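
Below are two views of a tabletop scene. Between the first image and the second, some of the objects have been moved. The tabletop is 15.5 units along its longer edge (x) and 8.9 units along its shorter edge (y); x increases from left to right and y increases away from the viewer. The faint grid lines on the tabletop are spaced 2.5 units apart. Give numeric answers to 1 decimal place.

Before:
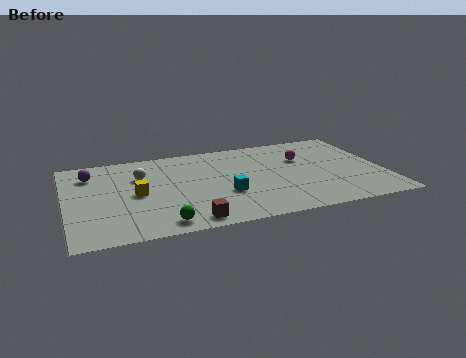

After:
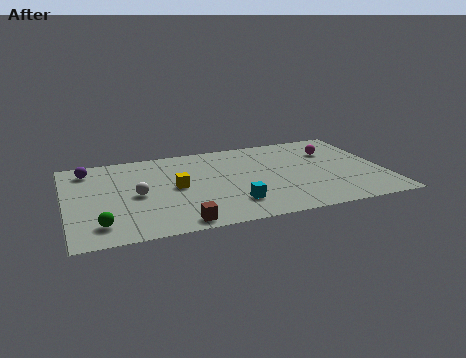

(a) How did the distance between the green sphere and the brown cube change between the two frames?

+2.5

Before: roughly 1.3 units apart; after: 3.8. That's 2.5 units further apart.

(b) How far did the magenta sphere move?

1.6

The magenta sphere was near (11.7, 5.9) before and (13.2, 6.3) after, so it travelled √(1.5² + 0.4²) ≈ 1.6 units.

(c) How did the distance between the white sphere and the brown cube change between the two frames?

-1.7

They were about 5.5 units apart before and 3.8 after — 1.7 units closer together.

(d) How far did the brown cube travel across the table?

0.5

The brown cube was near (5.7, 1.0) before and (5.2, 0.9) after, so it travelled √(0.5² + 0.1²) ≈ 0.5 units.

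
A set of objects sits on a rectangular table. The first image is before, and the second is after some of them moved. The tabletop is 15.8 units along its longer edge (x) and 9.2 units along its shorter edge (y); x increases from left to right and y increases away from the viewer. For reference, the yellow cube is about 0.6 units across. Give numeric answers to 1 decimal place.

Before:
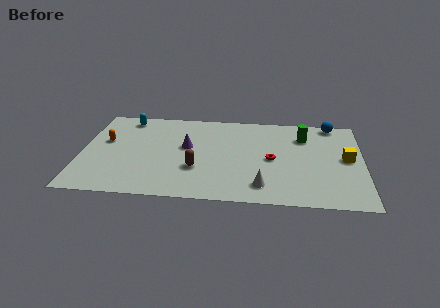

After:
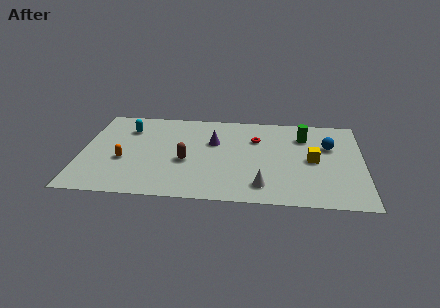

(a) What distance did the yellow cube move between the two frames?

1.9

From (14.9, 4.8) to (13.0, 4.5), the yellow cube covered √(1.9² + 0.3²) ≈ 1.9 units.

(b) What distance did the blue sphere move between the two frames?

2.4

The blue sphere moved from about (14.1, 8.4) to (13.9, 6.0), a distance of √(0.2² + 2.4²) ≈ 2.4.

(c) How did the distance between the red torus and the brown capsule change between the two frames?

+0.3

Before: roughly 4.4 units apart; after: 4.7. That's 0.3 units further apart.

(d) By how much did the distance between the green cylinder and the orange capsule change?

-0.7

They were about 11.3 units apart before and 10.6 after — 0.7 units closer together.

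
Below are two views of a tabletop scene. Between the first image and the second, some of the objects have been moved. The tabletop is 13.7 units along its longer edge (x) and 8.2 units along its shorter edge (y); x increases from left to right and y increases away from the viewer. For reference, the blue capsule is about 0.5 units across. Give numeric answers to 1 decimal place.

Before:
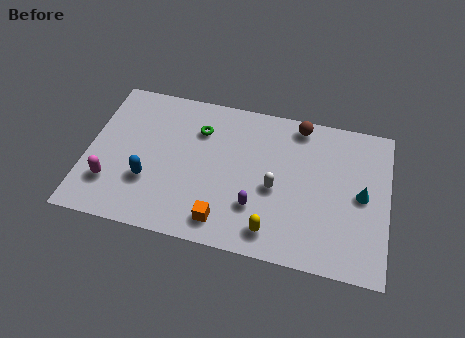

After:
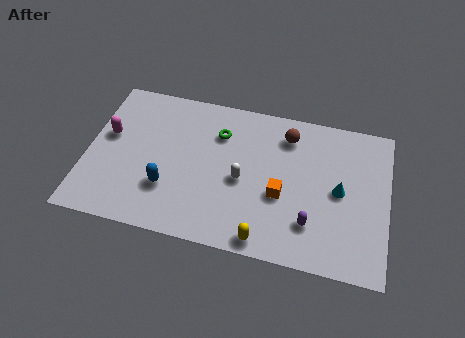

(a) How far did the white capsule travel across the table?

1.5

The white capsule was near (8.6, 3.6) before and (7.1, 3.7) after, so it travelled √(1.5² + 0.1²) ≈ 1.5 units.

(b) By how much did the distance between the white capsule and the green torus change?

-1.7

Before: roughly 4.3 units apart; after: 2.6. That's 1.7 units closer together.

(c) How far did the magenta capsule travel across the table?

2.6

From (1.2, 2.2) to (0.9, 4.8), the magenta capsule covered √(0.3² + 2.6²) ≈ 2.6 units.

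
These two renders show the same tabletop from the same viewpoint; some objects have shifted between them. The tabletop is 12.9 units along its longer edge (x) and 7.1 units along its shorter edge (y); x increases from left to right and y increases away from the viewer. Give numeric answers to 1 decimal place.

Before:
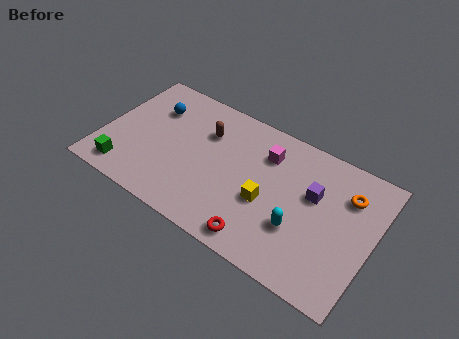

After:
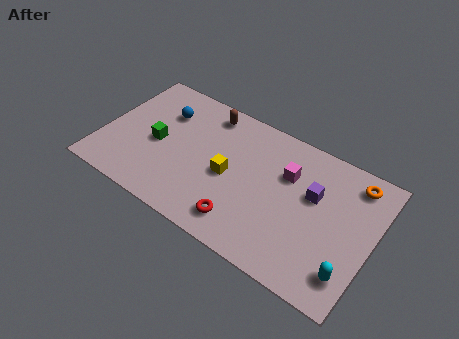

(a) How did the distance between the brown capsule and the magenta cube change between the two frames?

+1.4

Before: roughly 2.9 units apart; after: 4.3. That's 1.4 units further apart.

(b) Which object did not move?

the purple cube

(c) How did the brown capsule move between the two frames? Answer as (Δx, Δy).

(-0.1, 1.1)

From the two frames, the brown capsule sits at roughly (4.7, 5.0) before and (4.6, 6.1) after.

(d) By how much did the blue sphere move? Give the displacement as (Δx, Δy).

(0.5, 0.0)

From the two frames, the blue sphere sits at roughly (2.1, 5.1) before and (2.6, 5.1) after.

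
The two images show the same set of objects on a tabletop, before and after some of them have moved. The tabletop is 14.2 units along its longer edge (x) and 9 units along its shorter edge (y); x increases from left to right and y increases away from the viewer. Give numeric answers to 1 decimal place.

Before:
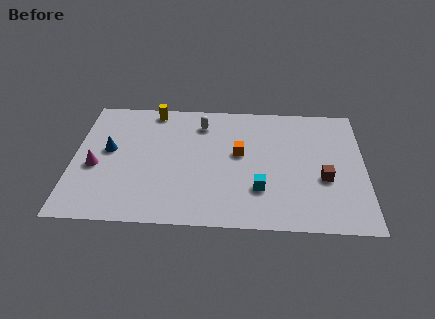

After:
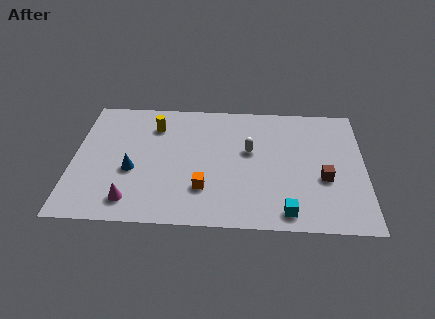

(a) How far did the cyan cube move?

2.0

The cyan cube moved from about (9.1, 2.6) to (10.4, 1.1), a distance of √(1.3² + 1.5²) ≈ 2.0.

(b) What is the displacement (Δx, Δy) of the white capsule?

(2.4, -1.9)

The white capsule started near (6.2, 7.2) and ended near (8.6, 5.3).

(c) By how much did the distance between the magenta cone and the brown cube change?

-1.6

Before: roughly 11.1 units apart; after: 9.5. That's 1.6 units closer together.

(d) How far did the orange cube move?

3.1

The orange cube was near (8.1, 5.1) before and (6.4, 2.5) after, so it travelled √(1.7² + 2.6²) ≈ 3.1 units.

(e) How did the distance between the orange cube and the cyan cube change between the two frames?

+1.5

The distance was about 2.7 in the first image and 4.2 in the second, so they moved 1.5 units further apart.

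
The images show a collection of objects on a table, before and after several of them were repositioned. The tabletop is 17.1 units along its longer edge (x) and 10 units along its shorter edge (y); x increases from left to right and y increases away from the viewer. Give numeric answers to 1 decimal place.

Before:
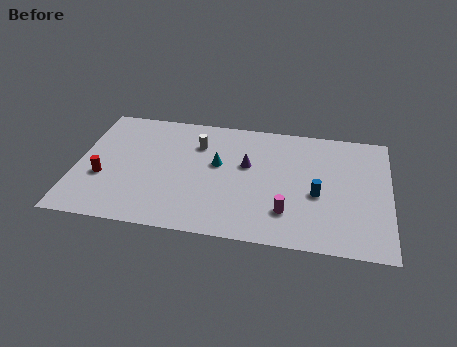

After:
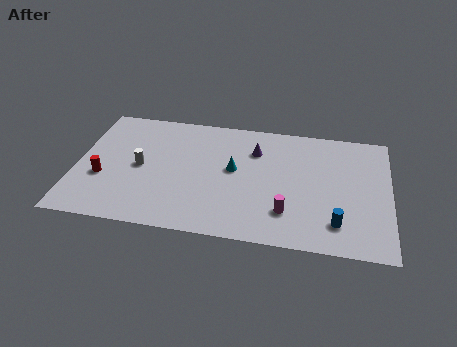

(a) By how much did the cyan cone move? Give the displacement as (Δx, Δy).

(0.9, -0.3)

The cyan cone was at about (7.7, 5.8) and moved to about (8.6, 5.5).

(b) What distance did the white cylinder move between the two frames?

3.8

The white cylinder was near (6.5, 7.3) before and (3.5, 4.9) after, so it travelled √(3.0² + 2.4²) ≈ 3.8 units.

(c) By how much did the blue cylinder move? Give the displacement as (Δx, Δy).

(1.1, -2.1)

The blue cylinder was at about (13.2, 4.2) and moved to about (14.3, 2.1).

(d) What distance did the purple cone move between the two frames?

1.4

From (9.3, 6.0) to (9.7, 7.3), the purple cone covered √(0.4² + 1.3²) ≈ 1.4 units.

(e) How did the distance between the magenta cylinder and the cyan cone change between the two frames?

-0.9

The distance was about 5.1 in the first image and 4.2 in the second, so they moved 0.9 units closer together.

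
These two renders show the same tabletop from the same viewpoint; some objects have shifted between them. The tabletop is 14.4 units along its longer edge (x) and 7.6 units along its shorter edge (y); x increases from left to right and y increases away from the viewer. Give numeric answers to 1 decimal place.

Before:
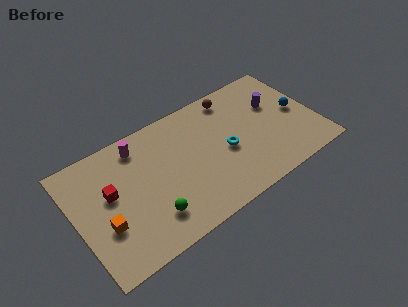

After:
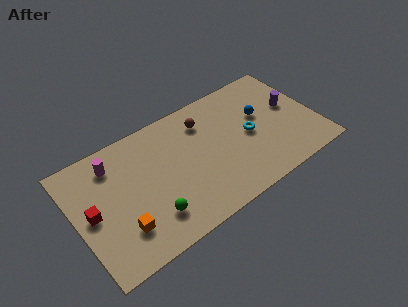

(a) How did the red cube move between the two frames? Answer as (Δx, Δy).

(-1.2, -0.6)

From the two frames, the red cube sits at roughly (2.1, 4.4) before and (0.9, 3.8) after.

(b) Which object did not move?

the green sphere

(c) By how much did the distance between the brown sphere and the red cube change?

-0.7

The distance was about 8.1 in the first image and 7.4 in the second, so they moved 0.7 units closer together.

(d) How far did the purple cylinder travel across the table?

1.1

From (12.2, 4.9) to (13.1, 4.3), the purple cylinder covered √(0.9² + 0.6²) ≈ 1.1 units.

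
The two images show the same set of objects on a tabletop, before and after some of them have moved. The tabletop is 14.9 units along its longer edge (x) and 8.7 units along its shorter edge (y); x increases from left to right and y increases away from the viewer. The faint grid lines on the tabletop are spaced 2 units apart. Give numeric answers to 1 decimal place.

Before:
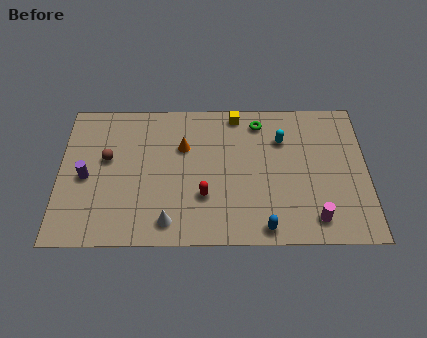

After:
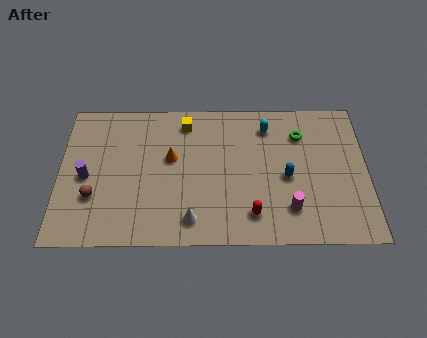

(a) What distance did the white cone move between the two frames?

1.1

The white cone moved from about (5.3, 1.3) to (6.4, 1.4), a distance of √(1.1² + 0.1²) ≈ 1.1.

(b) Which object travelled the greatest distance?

the blue capsule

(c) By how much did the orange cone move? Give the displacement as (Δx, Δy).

(-0.6, -0.7)

The orange cone was at about (6.0, 5.8) and moved to about (5.4, 5.1).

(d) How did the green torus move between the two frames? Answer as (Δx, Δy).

(2.0, -0.8)

From the two frames, the green torus sits at roughly (9.7, 7.3) before and (11.7, 6.5) after.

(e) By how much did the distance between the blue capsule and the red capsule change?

-0.7

Before: roughly 3.5 units apart; after: 2.8. That's 0.7 units closer together.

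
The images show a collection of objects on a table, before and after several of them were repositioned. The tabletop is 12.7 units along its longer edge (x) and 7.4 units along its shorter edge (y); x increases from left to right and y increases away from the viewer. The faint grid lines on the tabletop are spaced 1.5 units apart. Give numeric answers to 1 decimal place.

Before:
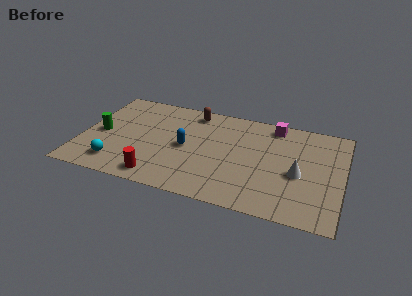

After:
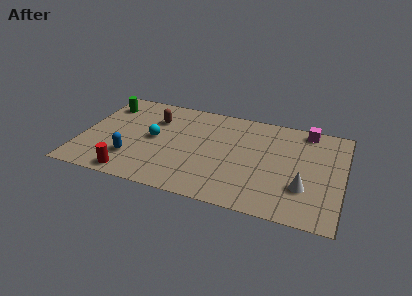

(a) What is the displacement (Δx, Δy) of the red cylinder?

(-1.3, -0.2)

From the two frames, the red cylinder sits at roughly (4.0, 1.0) before and (2.7, 0.8) after.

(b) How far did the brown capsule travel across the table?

2.1

The brown capsule moved from about (5.2, 6.4) to (3.4, 5.3), a distance of √(1.8² + 1.1²) ≈ 2.1.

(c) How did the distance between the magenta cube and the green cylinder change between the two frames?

+1.1

They were about 8.8 units apart before and 9.9 after — 1.1 units further apart.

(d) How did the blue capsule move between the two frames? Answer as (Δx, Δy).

(-2.5, -1.6)

The blue capsule was at about (5.1, 3.6) and moved to about (2.6, 2.0).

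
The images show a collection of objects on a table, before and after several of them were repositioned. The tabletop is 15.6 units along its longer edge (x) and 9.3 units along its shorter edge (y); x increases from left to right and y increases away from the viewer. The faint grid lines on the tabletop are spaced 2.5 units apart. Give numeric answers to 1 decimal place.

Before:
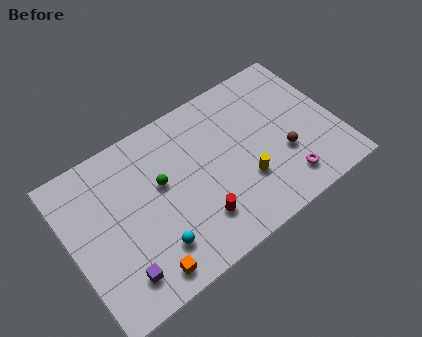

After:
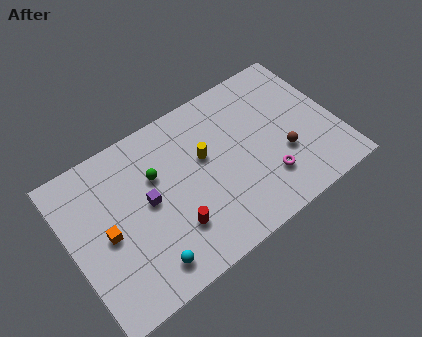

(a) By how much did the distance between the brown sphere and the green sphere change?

+0.4

Before: roughly 7.2 units apart; after: 7.6. That's 0.4 units further apart.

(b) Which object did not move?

the brown sphere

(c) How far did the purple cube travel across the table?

3.8

From (2.3, 1.8) to (4.5, 4.9), the purple cube covered √(2.2² + 3.1²) ≈ 3.8 units.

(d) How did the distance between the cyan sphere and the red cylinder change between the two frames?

-0.5

Before: roughly 2.6 units apart; after: 2.1. That's 0.5 units closer together.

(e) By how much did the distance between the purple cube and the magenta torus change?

-2.7

They were about 9.8 units apart before and 7.1 after — 2.7 units closer together.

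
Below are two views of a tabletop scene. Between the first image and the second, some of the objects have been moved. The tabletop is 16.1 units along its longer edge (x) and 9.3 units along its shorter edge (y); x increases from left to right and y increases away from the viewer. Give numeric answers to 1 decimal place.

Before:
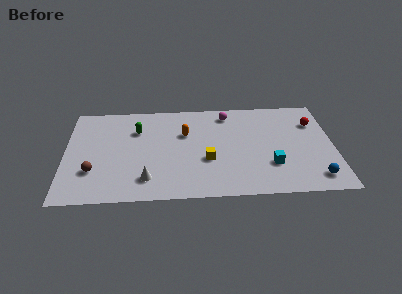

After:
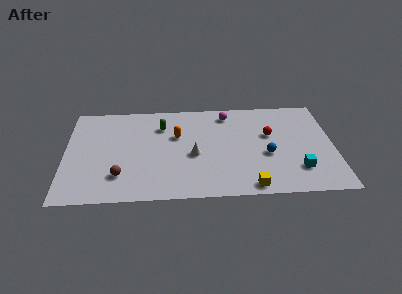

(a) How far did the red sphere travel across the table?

2.9

The red sphere was near (15.0, 6.7) before and (12.3, 5.7) after, so it travelled √(2.7² + 1.0²) ≈ 2.9 units.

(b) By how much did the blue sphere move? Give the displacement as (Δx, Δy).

(-2.8, 2.3)

The blue sphere was at about (14.9, 1.5) and moved to about (12.1, 3.8).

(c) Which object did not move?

the magenta sphere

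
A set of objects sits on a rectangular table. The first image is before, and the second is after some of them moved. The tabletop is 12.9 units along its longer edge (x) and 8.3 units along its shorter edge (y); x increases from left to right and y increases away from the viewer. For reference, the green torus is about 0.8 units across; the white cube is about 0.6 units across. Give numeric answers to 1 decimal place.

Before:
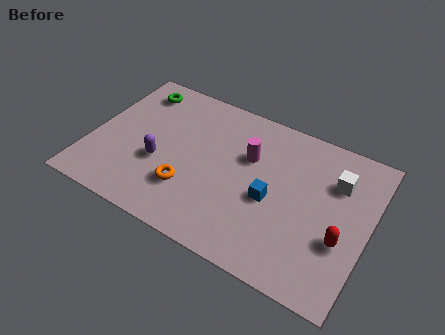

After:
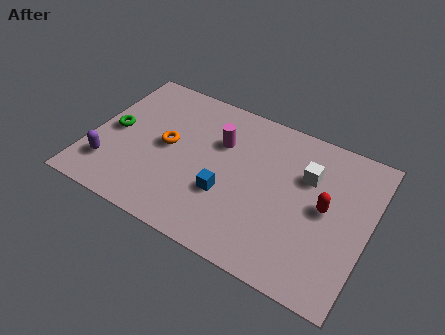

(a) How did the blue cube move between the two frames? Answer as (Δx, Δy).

(-2.0, -0.7)

The blue cube started near (8.5, 3.6) and ended near (6.5, 2.9).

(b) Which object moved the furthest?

the green torus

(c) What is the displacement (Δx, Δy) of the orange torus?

(-1.3, 1.9)

The orange torus started near (4.8, 2.4) and ended near (3.5, 4.3).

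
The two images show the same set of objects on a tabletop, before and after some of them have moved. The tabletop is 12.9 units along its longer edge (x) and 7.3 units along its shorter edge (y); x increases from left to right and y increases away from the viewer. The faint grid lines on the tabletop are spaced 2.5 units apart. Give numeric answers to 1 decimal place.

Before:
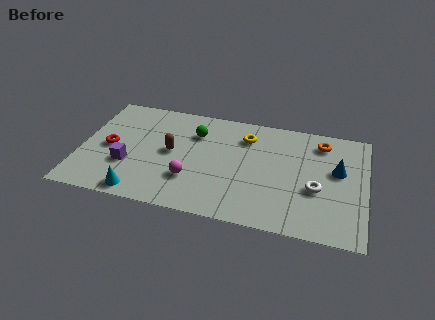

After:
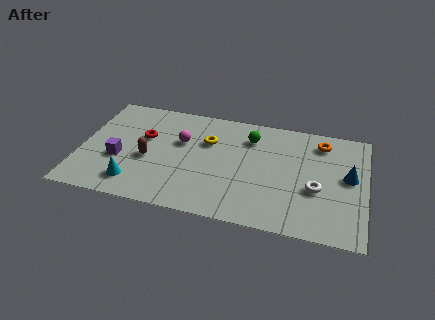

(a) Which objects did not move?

the white torus and the orange torus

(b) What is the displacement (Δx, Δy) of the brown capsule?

(-1.0, -0.7)

The brown capsule started near (4.1, 3.8) and ended near (3.1, 3.1).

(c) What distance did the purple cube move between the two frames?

0.5

The purple cube moved from about (2.2, 2.5) to (1.8, 2.8), a distance of √(0.4² + 0.3²) ≈ 0.5.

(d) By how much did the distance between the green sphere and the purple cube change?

+2.4

The distance was about 4.0 in the first image and 6.4 in the second, so they moved 2.4 units further apart.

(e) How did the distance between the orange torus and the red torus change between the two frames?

-1.7

They were about 9.8 units apart before and 8.1 after — 1.7 units closer together.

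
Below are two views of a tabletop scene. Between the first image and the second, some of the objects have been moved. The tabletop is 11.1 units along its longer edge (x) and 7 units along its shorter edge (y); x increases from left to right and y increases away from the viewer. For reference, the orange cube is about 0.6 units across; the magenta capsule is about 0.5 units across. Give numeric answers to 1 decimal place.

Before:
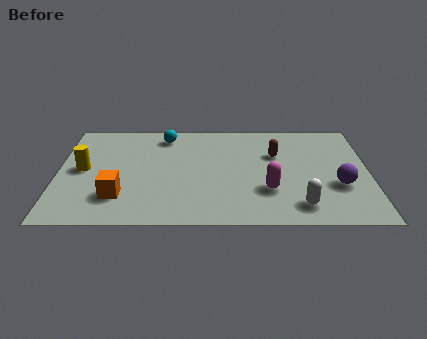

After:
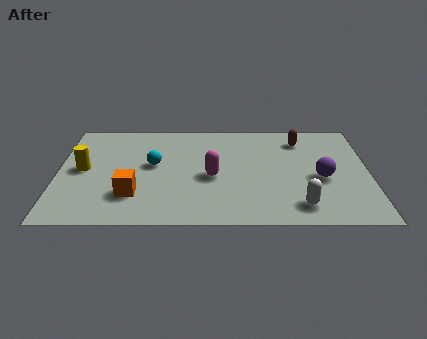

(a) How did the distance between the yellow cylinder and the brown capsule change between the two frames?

+1.1

The distance was about 7.0 in the first image and 8.1 in the second, so they moved 1.1 units further apart.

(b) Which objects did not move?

the white capsule and the yellow cylinder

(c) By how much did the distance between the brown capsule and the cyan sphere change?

+1.4

Before: roughly 4.2 units apart; after: 5.6. That's 1.4 units further apart.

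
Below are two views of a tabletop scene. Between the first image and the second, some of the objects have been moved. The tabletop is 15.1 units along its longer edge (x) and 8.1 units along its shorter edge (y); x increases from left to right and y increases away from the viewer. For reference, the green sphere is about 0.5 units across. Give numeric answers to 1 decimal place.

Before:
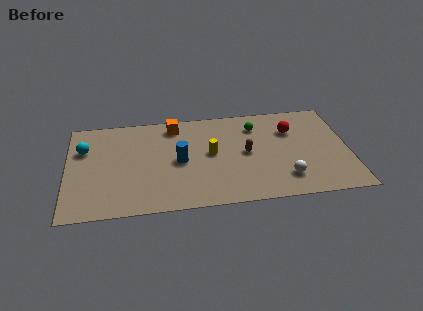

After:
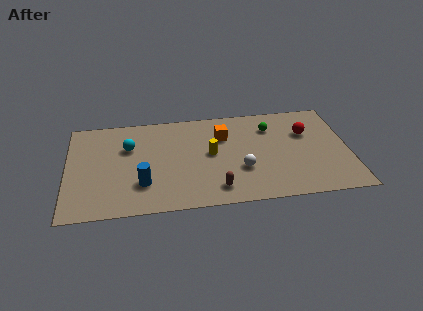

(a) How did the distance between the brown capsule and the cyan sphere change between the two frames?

-2.7

They were about 8.8 units apart before and 6.1 after — 2.7 units closer together.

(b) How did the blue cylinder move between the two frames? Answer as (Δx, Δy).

(-2.0, -1.6)

From the two frames, the blue cylinder sits at roughly (6.0, 3.9) before and (4.0, 2.3) after.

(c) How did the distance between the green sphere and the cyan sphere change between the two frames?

-1.6

Before: roughly 9.3 units apart; after: 7.7. That's 1.6 units closer together.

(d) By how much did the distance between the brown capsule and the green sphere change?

+3.3

They were about 2.3 units apart before and 5.6 after — 3.3 units further apart.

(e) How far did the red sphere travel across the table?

0.9

From (12.1, 5.7) to (12.9, 5.4), the red sphere covered √(0.8² + 0.3²) ≈ 0.9 units.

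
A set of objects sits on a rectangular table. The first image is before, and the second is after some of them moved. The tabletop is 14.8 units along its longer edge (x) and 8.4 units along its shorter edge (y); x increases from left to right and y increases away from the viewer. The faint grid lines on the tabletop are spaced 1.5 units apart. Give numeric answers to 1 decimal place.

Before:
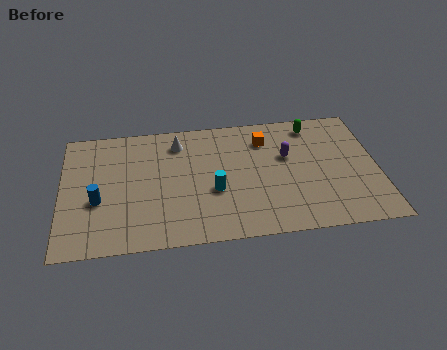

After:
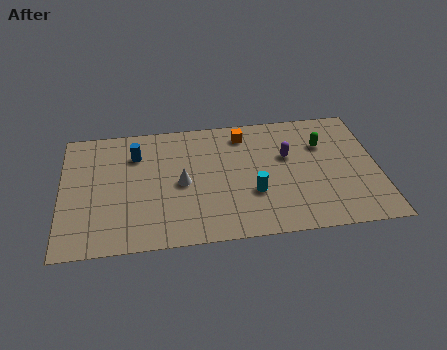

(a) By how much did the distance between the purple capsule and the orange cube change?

+1.1

They were about 1.6 units apart before and 2.7 after — 1.1 units further apart.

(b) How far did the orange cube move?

1.1

The orange cube was near (9.6, 6.5) before and (8.6, 7.0) after, so it travelled √(1.0² + 0.5²) ≈ 1.1 units.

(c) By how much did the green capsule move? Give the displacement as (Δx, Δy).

(0.4, -1.4)

From the two frames, the green capsule sits at roughly (11.9, 7.2) before and (12.3, 5.8) after.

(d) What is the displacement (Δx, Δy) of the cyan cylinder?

(1.8, -0.4)

The cyan cylinder started near (7.1, 3.3) and ended near (8.9, 2.9).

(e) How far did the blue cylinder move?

3.4

The blue cylinder was near (1.7, 3.3) before and (3.5, 6.2) after, so it travelled √(1.8² + 2.9²) ≈ 3.4 units.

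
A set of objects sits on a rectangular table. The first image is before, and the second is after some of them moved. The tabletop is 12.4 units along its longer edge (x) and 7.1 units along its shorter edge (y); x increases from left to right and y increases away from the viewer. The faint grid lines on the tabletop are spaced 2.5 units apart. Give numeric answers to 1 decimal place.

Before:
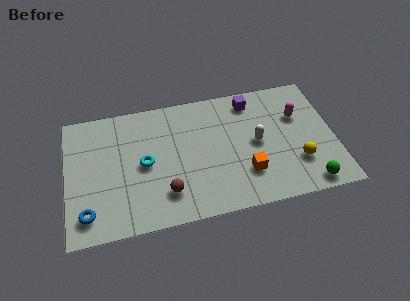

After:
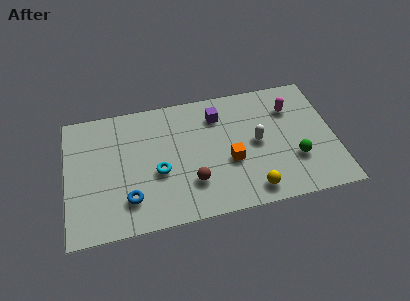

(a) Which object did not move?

the white capsule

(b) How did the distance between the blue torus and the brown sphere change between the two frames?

-0.7

Before: roughly 3.6 units apart; after: 2.9. That's 0.7 units closer together.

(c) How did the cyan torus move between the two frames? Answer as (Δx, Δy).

(0.6, -0.6)

The cyan torus started near (3.6, 3.5) and ended near (4.2, 2.9).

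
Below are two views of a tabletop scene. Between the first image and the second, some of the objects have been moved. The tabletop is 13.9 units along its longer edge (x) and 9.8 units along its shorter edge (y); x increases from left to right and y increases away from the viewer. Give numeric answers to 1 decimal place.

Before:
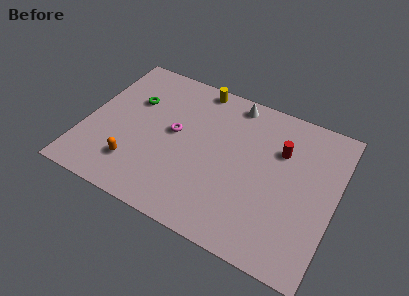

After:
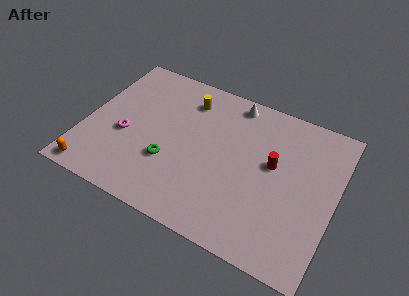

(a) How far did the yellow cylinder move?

1.2

The yellow cylinder moved from about (5.7, 8.9) to (5.3, 7.8), a distance of √(0.4² + 1.1²) ≈ 1.2.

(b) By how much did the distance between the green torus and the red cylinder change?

-2.3

They were about 8.3 units apart before and 6.0 after — 2.3 units closer together.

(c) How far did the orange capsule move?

2.5

From (3.1, 2.3) to (1.0, 0.9), the orange capsule covered √(2.1² + 1.4²) ≈ 2.5 units.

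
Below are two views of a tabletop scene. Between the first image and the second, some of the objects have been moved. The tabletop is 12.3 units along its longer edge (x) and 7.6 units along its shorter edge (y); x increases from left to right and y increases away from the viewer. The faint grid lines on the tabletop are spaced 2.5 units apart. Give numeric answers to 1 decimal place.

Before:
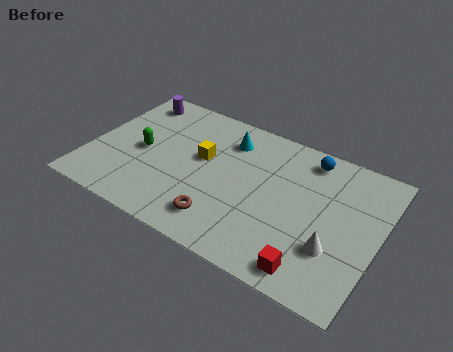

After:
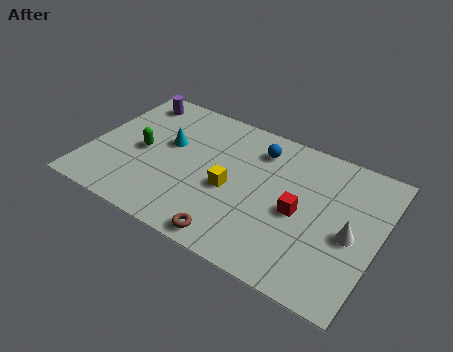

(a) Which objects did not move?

the purple cylinder and the green capsule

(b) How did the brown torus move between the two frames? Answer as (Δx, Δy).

(0.6, -0.7)

The brown torus was at about (6.0, 1.5) and moved to about (6.6, 0.8).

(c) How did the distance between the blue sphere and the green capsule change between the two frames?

-2.1

The distance was about 7.4 in the first image and 5.3 in the second, so they moved 2.1 units closer together.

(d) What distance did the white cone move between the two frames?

1.2

From (10.6, 2.4) to (11.2, 3.4), the white cone covered √(0.6² + 1.0²) ≈ 1.2 units.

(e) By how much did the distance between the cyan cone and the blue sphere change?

+0.5

The distance was about 3.5 in the first image and 4.0 in the second, so they moved 0.5 units further apart.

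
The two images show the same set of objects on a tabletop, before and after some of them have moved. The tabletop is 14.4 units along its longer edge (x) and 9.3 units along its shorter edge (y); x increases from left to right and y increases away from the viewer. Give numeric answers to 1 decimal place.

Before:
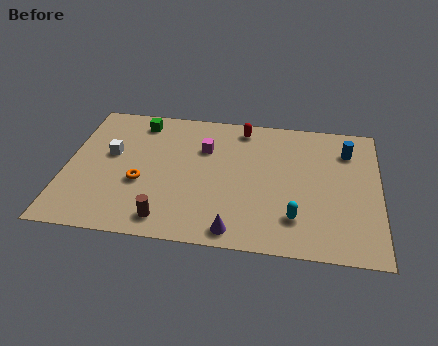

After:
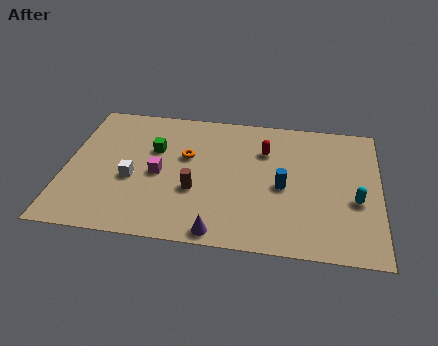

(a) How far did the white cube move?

1.9

The white cube moved from about (2.0, 5.4) to (3.1, 3.8), a distance of √(1.1² + 1.6²) ≈ 1.9.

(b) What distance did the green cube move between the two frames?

2.1

The green cube was near (3.2, 7.9) before and (4.0, 6.0) after, so it travelled √(0.8² + 1.9²) ≈ 2.1 units.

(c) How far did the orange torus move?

2.9

The orange torus moved from about (3.5, 3.6) to (5.5, 5.7), a distance of √(2.0² + 2.1²) ≈ 2.9.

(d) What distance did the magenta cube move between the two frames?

2.9

From (6.3, 6.4) to (4.3, 4.3), the magenta cube covered √(2.0² + 2.1²) ≈ 2.9 units.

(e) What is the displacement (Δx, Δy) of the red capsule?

(1.1, -1.5)

The red capsule started near (8.0, 8.1) and ended near (9.1, 6.6).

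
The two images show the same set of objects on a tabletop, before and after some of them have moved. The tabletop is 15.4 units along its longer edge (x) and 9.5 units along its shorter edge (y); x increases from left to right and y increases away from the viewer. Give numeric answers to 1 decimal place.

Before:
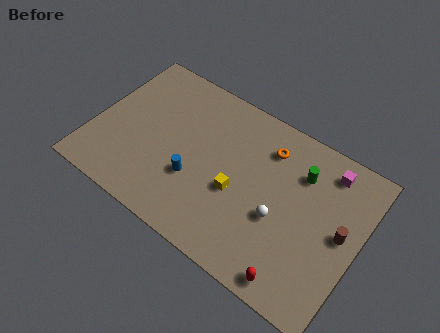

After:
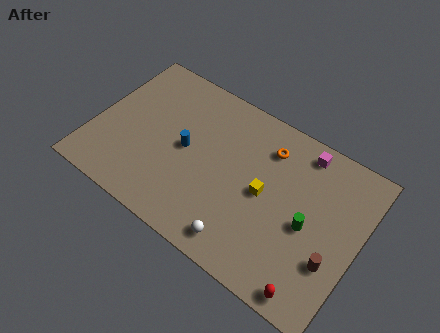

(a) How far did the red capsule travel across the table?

1.0

The red capsule was near (12.5, 1.0) before and (13.5, 0.9) after, so it travelled √(1.0² + 0.1²) ≈ 1.0 units.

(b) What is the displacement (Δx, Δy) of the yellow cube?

(1.5, 0.8)

From the two frames, the yellow cube sits at roughly (8.5, 3.9) before and (10.0, 4.7) after.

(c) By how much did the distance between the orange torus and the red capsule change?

+0.5

Before: roughly 7.0 units apart; after: 7.5. That's 0.5 units further apart.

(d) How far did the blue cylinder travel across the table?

1.7

From (6.1, 3.3) to (5.3, 4.8), the blue cylinder covered √(0.8² + 1.5²) ≈ 1.7 units.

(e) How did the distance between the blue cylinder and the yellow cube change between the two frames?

+2.2

They were about 2.5 units apart before and 4.7 after — 2.2 units further apart.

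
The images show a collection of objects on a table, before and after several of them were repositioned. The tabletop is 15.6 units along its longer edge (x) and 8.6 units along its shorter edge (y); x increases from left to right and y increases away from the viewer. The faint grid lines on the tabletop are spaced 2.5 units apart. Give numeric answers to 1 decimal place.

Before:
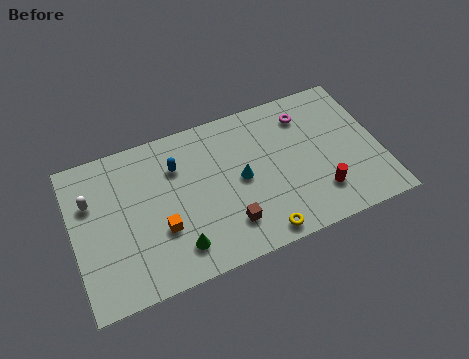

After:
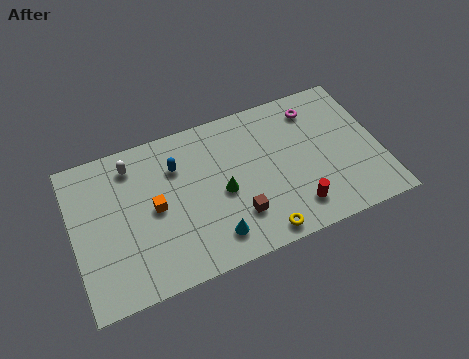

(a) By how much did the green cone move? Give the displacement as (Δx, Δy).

(2.5, 2.2)

The green cone started near (5.0, 1.7) and ended near (7.5, 3.9).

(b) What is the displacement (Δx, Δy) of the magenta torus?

(0.5, 0.2)

The magenta torus started near (12.1, 6.8) and ended near (12.6, 7.0).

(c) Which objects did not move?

the blue capsule and the yellow torus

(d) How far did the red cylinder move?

1.4

From (12.3, 2.1) to (11.0, 1.7), the red cylinder covered √(1.3² + 0.4²) ≈ 1.4 units.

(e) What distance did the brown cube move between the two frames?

0.6

From (7.6, 2.0) to (8.1, 2.3), the brown cube covered √(0.5² + 0.3²) ≈ 0.6 units.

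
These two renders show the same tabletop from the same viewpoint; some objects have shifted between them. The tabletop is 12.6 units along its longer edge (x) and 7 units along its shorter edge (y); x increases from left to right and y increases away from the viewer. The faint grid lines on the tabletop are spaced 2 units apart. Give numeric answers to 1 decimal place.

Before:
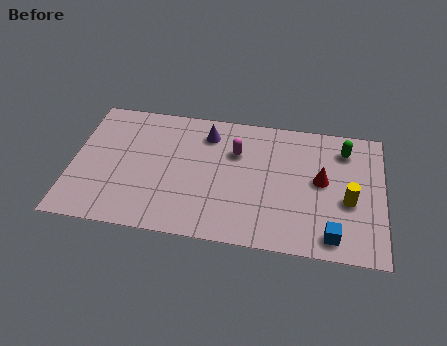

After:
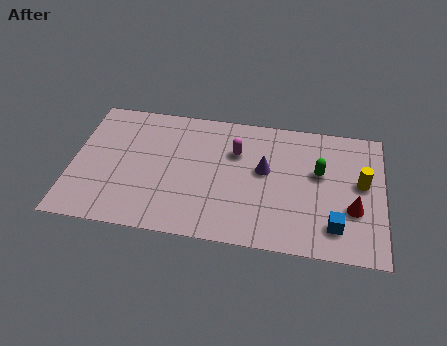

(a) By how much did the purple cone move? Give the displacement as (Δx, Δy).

(2.4, -1.6)

The purple cone was at about (5.4, 5.6) and moved to about (7.8, 4.0).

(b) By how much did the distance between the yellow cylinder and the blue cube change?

+0.6

Before: roughly 2.0 units apart; after: 2.6. That's 0.6 units further apart.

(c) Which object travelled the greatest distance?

the purple cone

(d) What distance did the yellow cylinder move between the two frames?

1.1

From (11.2, 2.9) to (11.7, 3.9), the yellow cylinder covered √(0.5² + 1.0²) ≈ 1.1 units.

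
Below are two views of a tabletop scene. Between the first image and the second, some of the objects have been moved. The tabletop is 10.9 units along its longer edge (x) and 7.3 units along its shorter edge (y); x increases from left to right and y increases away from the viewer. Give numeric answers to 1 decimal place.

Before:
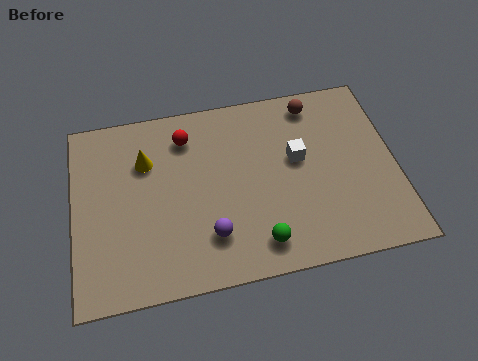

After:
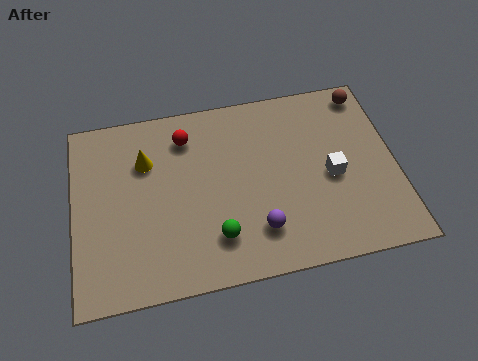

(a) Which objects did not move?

the yellow cone and the red sphere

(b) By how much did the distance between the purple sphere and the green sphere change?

-0.3

Before: roughly 1.7 units apart; after: 1.4. That's 0.3 units closer together.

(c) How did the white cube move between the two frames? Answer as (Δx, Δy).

(1.1, -0.9)

The white cube was at about (7.6, 4.2) and moved to about (8.7, 3.3).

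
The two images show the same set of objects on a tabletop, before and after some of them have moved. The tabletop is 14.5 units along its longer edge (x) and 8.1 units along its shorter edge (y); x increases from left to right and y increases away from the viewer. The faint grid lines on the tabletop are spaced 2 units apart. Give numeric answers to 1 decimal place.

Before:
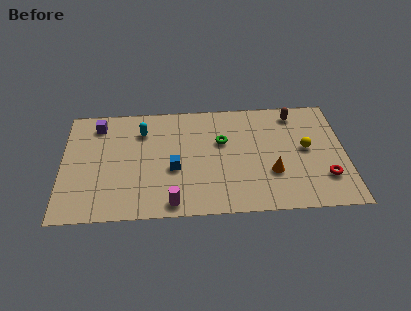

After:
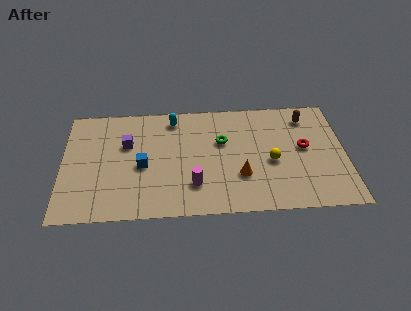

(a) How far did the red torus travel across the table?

2.4

The red torus moved from about (13.4, 2.2) to (12.4, 4.4), a distance of √(1.0² + 2.2²) ≈ 2.4.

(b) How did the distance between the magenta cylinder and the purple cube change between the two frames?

-2.3

The distance was about 6.9 in the first image and 4.6 in the second, so they moved 2.3 units closer together.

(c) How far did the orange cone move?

1.6

The orange cone was near (10.7, 2.7) before and (9.1, 2.6) after, so it travelled √(1.6² + 0.1²) ≈ 1.6 units.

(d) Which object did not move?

the green torus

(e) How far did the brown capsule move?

0.7

From (12.0, 6.9) to (12.6, 6.6), the brown capsule covered √(0.6² + 0.3²) ≈ 0.7 units.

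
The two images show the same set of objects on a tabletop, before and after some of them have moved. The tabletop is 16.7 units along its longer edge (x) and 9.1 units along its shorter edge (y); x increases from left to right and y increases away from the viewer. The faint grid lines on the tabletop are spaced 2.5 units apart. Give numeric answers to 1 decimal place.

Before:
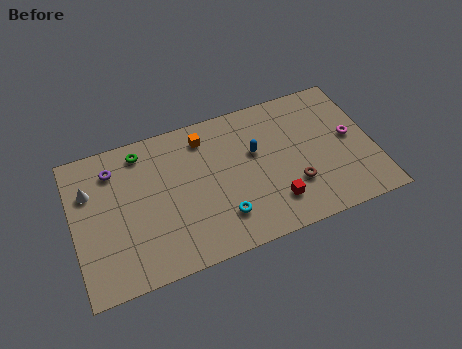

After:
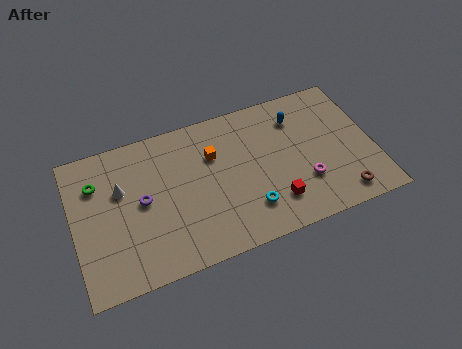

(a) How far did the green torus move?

2.9

From (4.0, 7.8) to (1.4, 6.6), the green torus covered √(2.6² + 1.2²) ≈ 2.9 units.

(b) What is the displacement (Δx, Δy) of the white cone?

(1.7, -0.5)

From the two frames, the white cone sits at roughly (1.0, 6.3) before and (2.7, 5.8) after.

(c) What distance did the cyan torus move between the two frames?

1.5

From (8.0, 2.2) to (9.5, 2.2), the cyan torus covered √(1.5² + 0.0²) ≈ 1.5 units.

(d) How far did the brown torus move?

2.9

From (12.1, 2.8) to (14.6, 1.3), the brown torus covered √(2.5² + 1.5²) ≈ 2.9 units.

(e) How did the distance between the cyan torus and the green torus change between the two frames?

+2.3

Before: roughly 6.9 units apart; after: 9.2. That's 2.3 units further apart.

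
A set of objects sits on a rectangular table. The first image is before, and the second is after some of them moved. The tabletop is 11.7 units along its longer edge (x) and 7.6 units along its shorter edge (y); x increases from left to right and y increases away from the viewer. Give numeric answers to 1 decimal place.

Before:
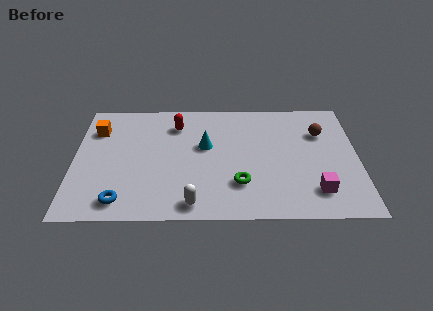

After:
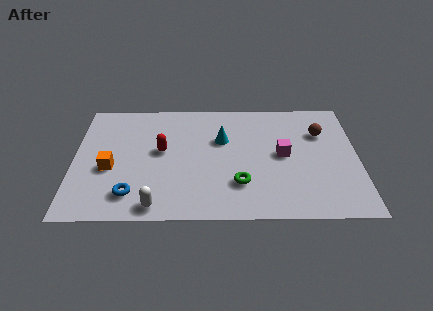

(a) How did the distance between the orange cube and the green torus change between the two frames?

-1.5

They were about 6.9 units apart before and 5.4 after — 1.5 units closer together.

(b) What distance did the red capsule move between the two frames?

1.8

The red capsule moved from about (4.2, 5.9) to (3.6, 4.2), a distance of √(0.6² + 1.7²) ≈ 1.8.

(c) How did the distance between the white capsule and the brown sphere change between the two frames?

+1.3

They were about 6.9 units apart before and 8.2 after — 1.3 units further apart.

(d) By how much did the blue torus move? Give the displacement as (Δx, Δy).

(0.4, 0.4)

The blue torus started near (2.0, 1.1) and ended near (2.4, 1.5).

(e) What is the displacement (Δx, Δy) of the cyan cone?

(0.7, 0.4)

From the two frames, the cyan cone sits at roughly (5.4, 4.5) before and (6.1, 4.9) after.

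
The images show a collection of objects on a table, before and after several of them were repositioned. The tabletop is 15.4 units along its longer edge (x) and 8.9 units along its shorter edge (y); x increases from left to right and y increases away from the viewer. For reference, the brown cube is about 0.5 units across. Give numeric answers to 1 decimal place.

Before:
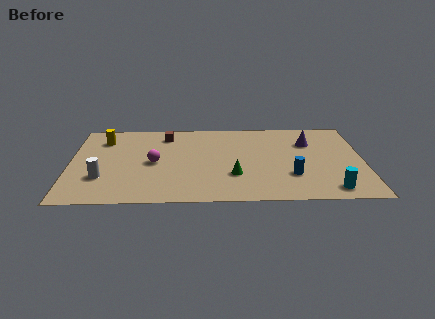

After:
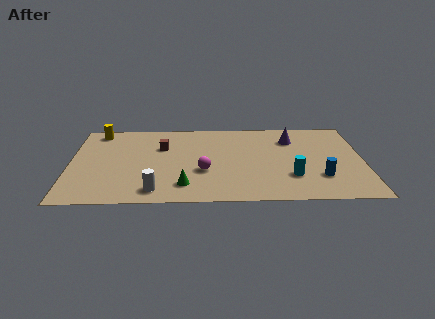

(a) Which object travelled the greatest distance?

the white cylinder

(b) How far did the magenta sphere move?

2.8

The magenta sphere moved from about (4.4, 4.3) to (7.0, 3.3), a distance of √(2.6² + 1.0²) ≈ 2.8.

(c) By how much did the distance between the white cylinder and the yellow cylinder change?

+3.0

Before: roughly 4.2 units apart; after: 7.2. That's 3.0 units further apart.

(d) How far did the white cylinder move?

3.1

From (1.7, 2.7) to (4.5, 1.3), the white cylinder covered √(2.8² + 1.4²) ≈ 3.1 units.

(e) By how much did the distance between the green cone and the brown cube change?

-1.4

Before: roughly 5.8 units apart; after: 4.4. That's 1.4 units closer together.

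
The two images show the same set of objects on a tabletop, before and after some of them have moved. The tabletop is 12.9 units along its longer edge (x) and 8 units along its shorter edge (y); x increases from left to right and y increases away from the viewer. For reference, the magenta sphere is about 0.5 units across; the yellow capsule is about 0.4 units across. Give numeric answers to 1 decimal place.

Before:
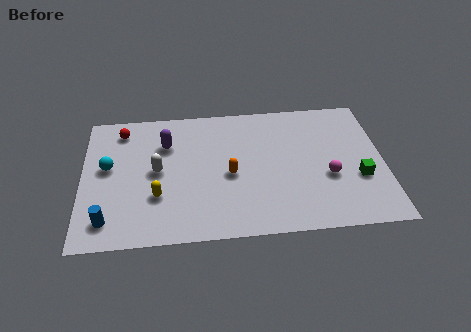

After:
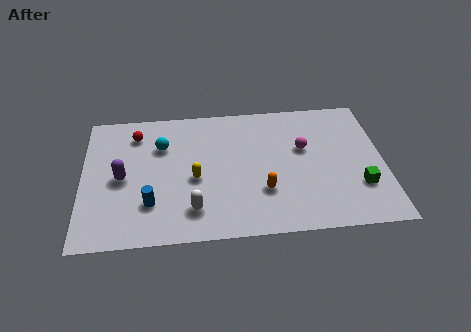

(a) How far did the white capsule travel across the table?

2.8

The white capsule moved from about (3.2, 4.1) to (4.7, 1.7), a distance of √(1.5² + 2.4²) ≈ 2.8.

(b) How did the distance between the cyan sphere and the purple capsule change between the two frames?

-0.3

The distance was about 2.8 in the first image and 2.5 in the second, so they moved 0.3 units closer together.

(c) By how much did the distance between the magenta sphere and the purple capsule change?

+0.5

They were about 7.4 units apart before and 7.9 after — 0.5 units further apart.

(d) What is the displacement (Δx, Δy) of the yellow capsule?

(1.6, 0.9)

The yellow capsule started near (3.2, 2.6) and ended near (4.8, 3.5).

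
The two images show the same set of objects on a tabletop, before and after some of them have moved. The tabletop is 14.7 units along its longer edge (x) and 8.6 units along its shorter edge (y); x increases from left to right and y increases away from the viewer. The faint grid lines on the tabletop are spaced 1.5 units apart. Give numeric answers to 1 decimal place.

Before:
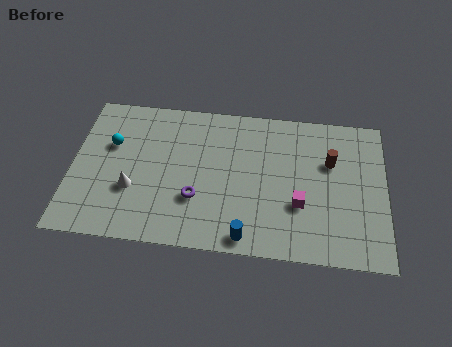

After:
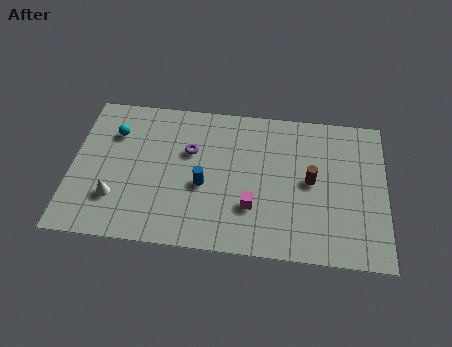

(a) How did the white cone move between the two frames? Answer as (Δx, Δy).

(-0.8, -0.6)

The white cone started near (2.9, 3.0) and ended near (2.1, 2.4).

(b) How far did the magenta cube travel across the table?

2.2

From (10.7, 3.0) to (8.5, 2.6), the magenta cube covered √(2.2² + 0.4²) ≈ 2.2 units.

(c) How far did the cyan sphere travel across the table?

0.7

The cyan sphere was near (1.8, 5.5) before and (1.9, 6.2) after, so it travelled √(0.1² + 0.7²) ≈ 0.7 units.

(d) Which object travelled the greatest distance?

the blue cylinder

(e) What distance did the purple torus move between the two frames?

2.7

The purple torus moved from about (5.9, 2.8) to (5.5, 5.5), a distance of √(0.4² + 2.7²) ≈ 2.7.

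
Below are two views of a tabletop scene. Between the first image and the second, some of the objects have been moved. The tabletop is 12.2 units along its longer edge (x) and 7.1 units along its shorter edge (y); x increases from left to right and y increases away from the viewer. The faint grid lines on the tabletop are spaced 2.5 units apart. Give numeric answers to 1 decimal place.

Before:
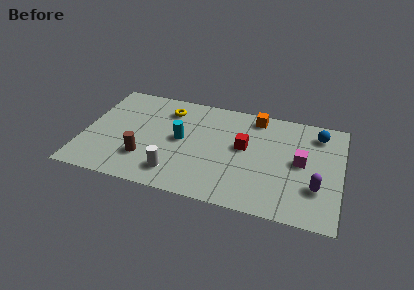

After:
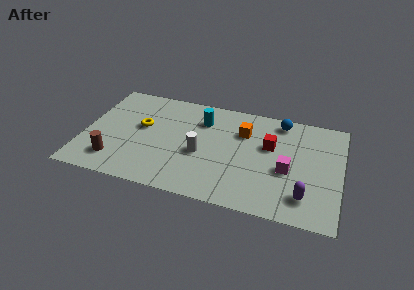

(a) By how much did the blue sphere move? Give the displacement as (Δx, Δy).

(-1.8, 0.4)

The blue sphere was at about (11.0, 5.8) and moved to about (9.2, 6.2).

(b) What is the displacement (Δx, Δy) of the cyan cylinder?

(0.9, 1.6)

From the two frames, the cyan cylinder sits at roughly (4.6, 3.7) before and (5.5, 5.3) after.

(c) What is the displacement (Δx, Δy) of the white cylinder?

(1.1, 1.6)

From the two frames, the white cylinder sits at roughly (4.5, 1.4) before and (5.6, 3.0) after.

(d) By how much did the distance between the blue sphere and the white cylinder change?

-3.0

Before: roughly 7.8 units apart; after: 4.8. That's 3.0 units closer together.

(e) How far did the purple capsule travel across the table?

0.9

The purple capsule was near (11.1, 2.2) before and (10.6, 1.5) after, so it travelled √(0.5² + 0.7²) ≈ 0.9 units.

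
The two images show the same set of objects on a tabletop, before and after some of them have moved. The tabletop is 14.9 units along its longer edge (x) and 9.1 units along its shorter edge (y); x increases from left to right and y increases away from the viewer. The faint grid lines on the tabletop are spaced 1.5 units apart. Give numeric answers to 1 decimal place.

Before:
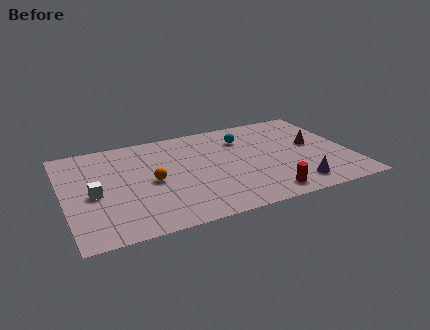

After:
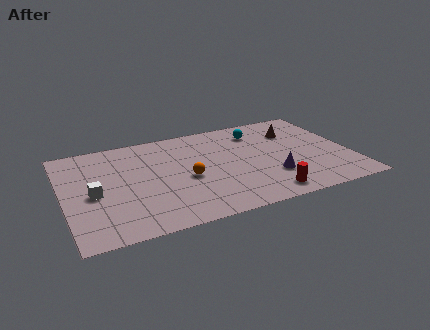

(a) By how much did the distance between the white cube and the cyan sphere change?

+0.9

Before: roughly 8.5 units apart; after: 9.4. That's 0.9 units further apart.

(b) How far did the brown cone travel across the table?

1.8

The brown cone moved from about (13.1, 5.0) to (12.3, 6.6), a distance of √(0.8² + 1.6²) ≈ 1.8.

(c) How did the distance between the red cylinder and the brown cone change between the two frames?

+1.0

The distance was about 4.8 in the first image and 5.8 in the second, so they moved 1.0 units further apart.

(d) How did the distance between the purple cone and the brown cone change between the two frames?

+0.5

They were about 3.8 units apart before and 4.3 after — 0.5 units further apart.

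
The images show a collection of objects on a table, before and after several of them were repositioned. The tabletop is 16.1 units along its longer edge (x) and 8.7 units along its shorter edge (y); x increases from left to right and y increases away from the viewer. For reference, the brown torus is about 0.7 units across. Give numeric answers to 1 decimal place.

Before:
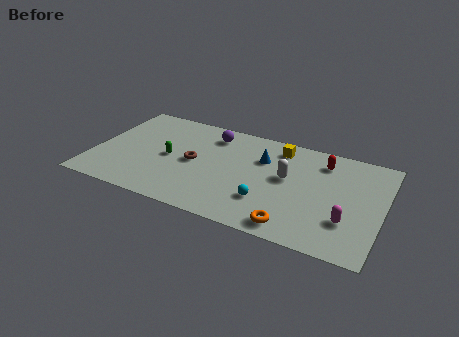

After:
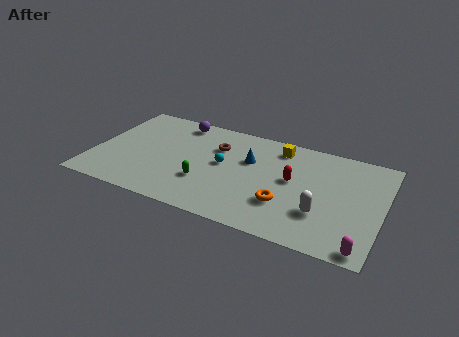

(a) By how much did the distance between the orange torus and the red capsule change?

-3.9

The distance was about 6.0 in the first image and 2.1 in the second, so they moved 3.9 units closer together.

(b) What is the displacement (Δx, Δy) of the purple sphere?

(-2.0, 0.5)

From the two frames, the purple sphere sits at roughly (6.3, 7.1) before and (4.3, 7.6) after.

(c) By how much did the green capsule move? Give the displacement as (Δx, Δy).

(2.2, -1.4)

From the two frames, the green capsule sits at roughly (4.2, 4.2) before and (6.4, 2.8) after.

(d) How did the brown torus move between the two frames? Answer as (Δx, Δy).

(1.1, 1.8)

The brown torus started near (5.6, 4.3) and ended near (6.7, 6.1).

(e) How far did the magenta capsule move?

2.1

The magenta capsule moved from about (14.3, 2.6) to (15.3, 0.8), a distance of √(1.0² + 1.8²) ≈ 2.1.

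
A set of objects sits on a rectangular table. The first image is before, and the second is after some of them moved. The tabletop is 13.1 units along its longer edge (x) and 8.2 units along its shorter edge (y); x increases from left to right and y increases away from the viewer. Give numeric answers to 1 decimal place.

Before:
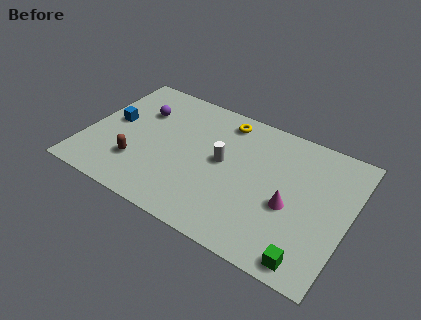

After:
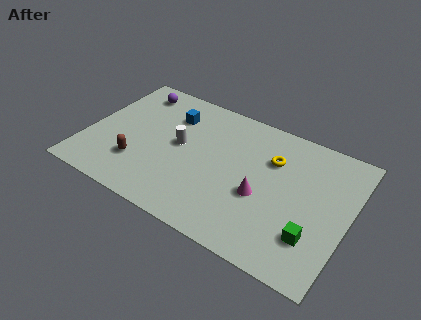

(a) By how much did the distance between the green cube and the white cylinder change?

+1.4

The distance was about 5.9 in the first image and 7.3 in the second, so they moved 1.4 units further apart.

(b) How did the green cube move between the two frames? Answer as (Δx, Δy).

(0.0, 1.3)

From the two frames, the green cube sits at roughly (11.6, 0.9) before and (11.6, 2.2) after.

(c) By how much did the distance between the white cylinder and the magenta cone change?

+0.8

The distance was about 3.6 in the first image and 4.4 in the second, so they moved 0.8 units further apart.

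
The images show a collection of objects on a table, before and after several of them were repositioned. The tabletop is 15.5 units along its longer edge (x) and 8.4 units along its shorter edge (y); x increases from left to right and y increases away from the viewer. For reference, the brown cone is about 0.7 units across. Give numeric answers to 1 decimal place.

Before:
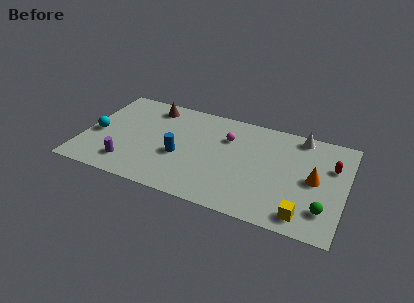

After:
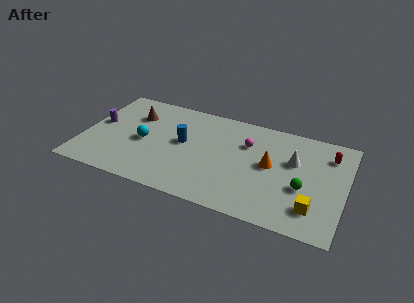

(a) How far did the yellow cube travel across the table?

0.9

From (13.3, 1.2) to (13.8, 1.9), the yellow cube covered √(0.5² + 0.7²) ≈ 0.9 units.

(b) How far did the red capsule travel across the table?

0.9

The red capsule moved from about (14.6, 5.6) to (14.4, 6.5), a distance of √(0.2² + 0.9²) ≈ 0.9.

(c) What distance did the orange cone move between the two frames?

2.6

From (13.7, 4.2) to (11.1, 4.5), the orange cone covered √(2.6² + 0.3²) ≈ 2.6 units.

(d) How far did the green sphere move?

1.8

The green sphere was near (14.4, 2.0) before and (13.1, 3.3) after, so it travelled √(1.3² + 1.3²) ≈ 1.8 units.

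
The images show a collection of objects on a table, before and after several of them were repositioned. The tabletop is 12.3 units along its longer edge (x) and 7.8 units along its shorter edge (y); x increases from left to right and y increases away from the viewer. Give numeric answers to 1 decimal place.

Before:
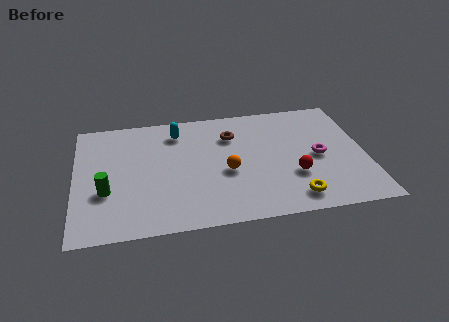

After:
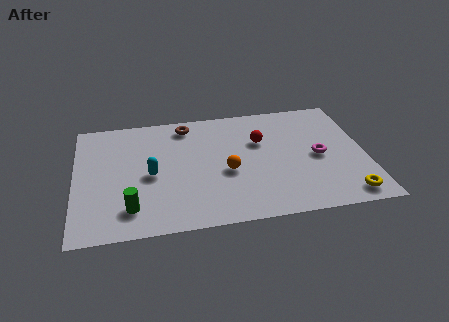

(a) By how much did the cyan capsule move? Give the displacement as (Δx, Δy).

(-1.2, -2.7)

From the two frames, the cyan capsule sits at roughly (4.4, 6.3) before and (3.2, 3.6) after.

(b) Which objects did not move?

the magenta torus and the orange sphere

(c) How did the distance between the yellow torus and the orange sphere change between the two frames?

+2.0

They were about 3.4 units apart before and 5.4 after — 2.0 units further apart.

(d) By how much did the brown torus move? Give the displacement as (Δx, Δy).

(-1.9, 1.0)

From the two frames, the brown torus sits at roughly (6.7, 5.7) before and (4.8, 6.7) after.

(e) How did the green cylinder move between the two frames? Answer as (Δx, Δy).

(1.0, -1.2)

From the two frames, the green cylinder sits at roughly (1.3, 2.8) before and (2.3, 1.6) after.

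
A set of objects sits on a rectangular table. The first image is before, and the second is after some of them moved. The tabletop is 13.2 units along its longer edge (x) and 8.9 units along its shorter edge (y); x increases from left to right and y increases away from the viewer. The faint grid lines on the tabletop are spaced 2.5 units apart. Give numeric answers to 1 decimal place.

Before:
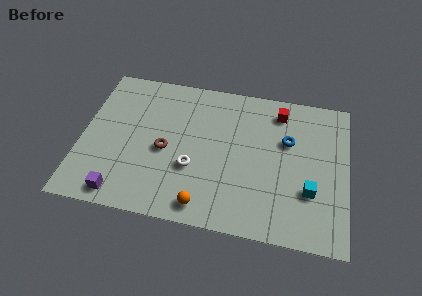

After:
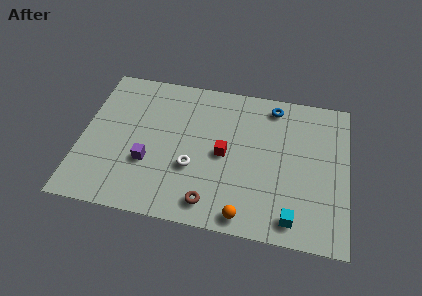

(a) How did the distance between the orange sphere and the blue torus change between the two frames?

+0.9

They were about 6.0 units apart before and 6.9 after — 0.9 units further apart.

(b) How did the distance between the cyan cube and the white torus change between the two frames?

-0.4

The distance was about 5.8 in the first image and 5.4 in the second, so they moved 0.4 units closer together.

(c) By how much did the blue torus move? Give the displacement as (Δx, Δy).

(-0.8, 2.0)

The blue torus started near (10.2, 5.7) and ended near (9.4, 7.7).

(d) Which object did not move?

the white torus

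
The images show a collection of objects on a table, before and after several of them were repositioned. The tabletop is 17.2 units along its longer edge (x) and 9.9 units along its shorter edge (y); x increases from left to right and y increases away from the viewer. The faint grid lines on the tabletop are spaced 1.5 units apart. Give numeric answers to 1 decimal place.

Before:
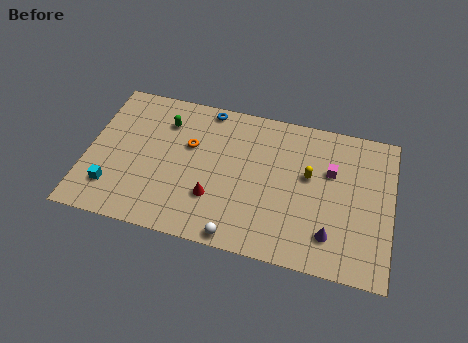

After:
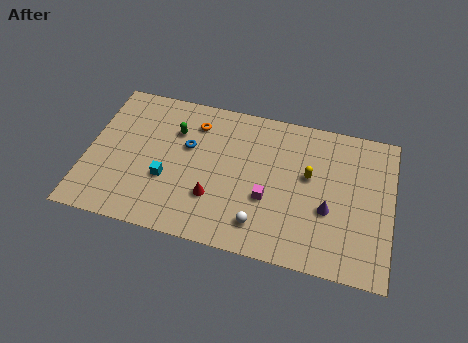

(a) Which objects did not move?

the red cone and the yellow capsule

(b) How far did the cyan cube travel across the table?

3.3

The cyan cube was near (1.6, 2.3) before and (4.6, 3.6) after, so it travelled √(3.0² + 1.3²) ≈ 3.3 units.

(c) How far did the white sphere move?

1.6

The white sphere was near (8.8, 0.8) before and (10.0, 1.9) after, so it travelled √(1.2² + 1.1²) ≈ 1.6 units.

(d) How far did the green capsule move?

0.8

The green capsule was near (4.2, 7.5) before and (4.8, 7.0) after, so it travelled √(0.6² + 0.5²) ≈ 0.8 units.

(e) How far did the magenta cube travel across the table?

4.3

The magenta cube moved from about (13.7, 6.4) to (10.3, 3.7), a distance of √(3.4² + 2.7²) ≈ 4.3.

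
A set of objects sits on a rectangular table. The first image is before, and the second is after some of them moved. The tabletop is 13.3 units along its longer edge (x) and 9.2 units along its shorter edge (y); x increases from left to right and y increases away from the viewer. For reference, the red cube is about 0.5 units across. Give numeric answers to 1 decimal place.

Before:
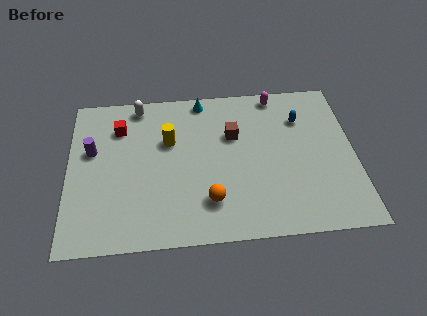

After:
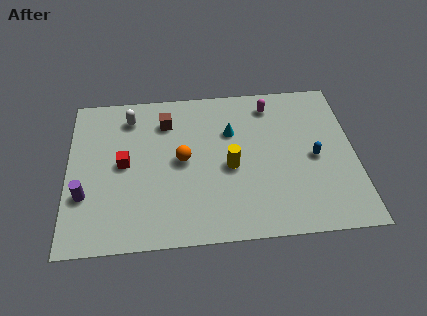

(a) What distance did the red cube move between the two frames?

2.2

The red cube was near (2.4, 6.9) before and (2.6, 4.7) after, so it travelled √(0.2² + 2.2²) ≈ 2.2 units.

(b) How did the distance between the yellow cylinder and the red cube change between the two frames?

+2.4

The distance was about 2.5 in the first image and 4.9 in the second, so they moved 2.4 units further apart.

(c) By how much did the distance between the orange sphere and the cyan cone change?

-3.4

They were about 6.1 units apart before and 2.7 after — 3.4 units closer together.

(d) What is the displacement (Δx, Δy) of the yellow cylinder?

(2.8, -1.8)

The yellow cylinder was at about (4.7, 5.9) and moved to about (7.5, 4.1).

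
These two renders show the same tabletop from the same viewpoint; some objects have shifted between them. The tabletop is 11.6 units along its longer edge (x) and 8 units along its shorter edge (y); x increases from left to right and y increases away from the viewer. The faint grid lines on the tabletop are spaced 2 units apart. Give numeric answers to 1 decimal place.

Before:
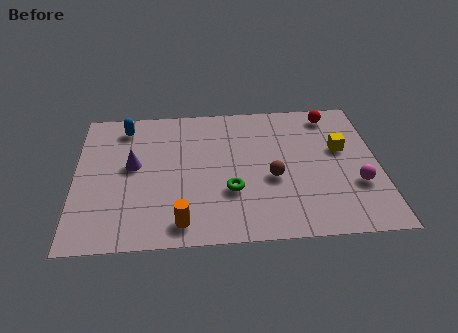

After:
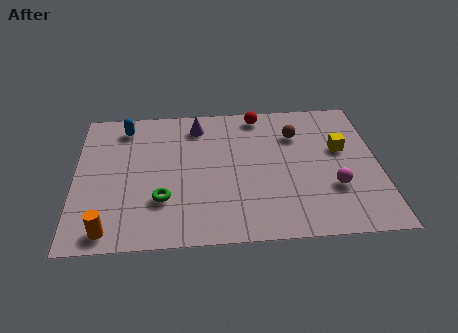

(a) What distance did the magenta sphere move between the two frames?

0.9

The magenta sphere was near (10.7, 2.7) before and (9.8, 2.6) after, so it travelled √(0.9² + 0.1²) ≈ 0.9 units.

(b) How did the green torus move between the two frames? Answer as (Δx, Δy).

(-2.6, -0.3)

From the two frames, the green torus sits at roughly (5.9, 2.7) before and (3.3, 2.4) after.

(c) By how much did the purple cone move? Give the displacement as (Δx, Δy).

(2.5, 2.2)

From the two frames, the purple cone sits at roughly (2.2, 4.4) before and (4.7, 6.6) after.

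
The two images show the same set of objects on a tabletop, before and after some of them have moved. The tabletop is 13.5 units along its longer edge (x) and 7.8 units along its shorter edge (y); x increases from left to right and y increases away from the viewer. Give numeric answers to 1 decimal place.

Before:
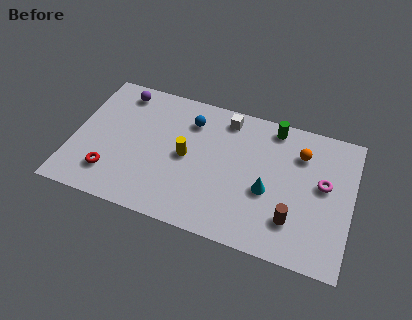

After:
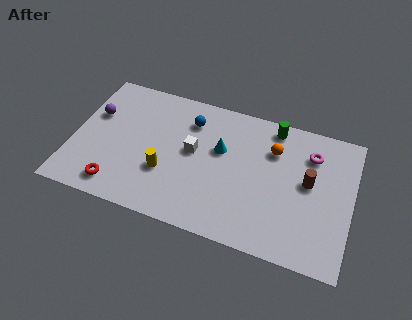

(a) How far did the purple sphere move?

2.0

From (2.0, 6.7) to (0.9, 5.0), the purple sphere covered √(1.1² + 1.7²) ≈ 2.0 units.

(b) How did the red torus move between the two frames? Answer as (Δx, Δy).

(0.4, -0.6)

From the two frames, the red torus sits at roughly (2.0, 1.8) before and (2.4, 1.2) after.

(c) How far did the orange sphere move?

1.3

From (10.9, 5.8) to (9.6, 5.6), the orange sphere covered √(1.3² + 0.2²) ≈ 1.3 units.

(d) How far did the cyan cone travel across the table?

2.9

The cyan cone was near (9.5, 3.2) before and (7.1, 4.8) after, so it travelled √(2.4² + 1.6²) ≈ 2.9 units.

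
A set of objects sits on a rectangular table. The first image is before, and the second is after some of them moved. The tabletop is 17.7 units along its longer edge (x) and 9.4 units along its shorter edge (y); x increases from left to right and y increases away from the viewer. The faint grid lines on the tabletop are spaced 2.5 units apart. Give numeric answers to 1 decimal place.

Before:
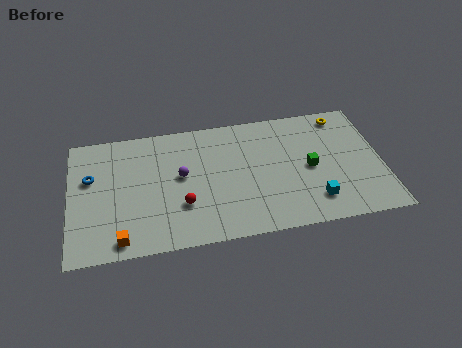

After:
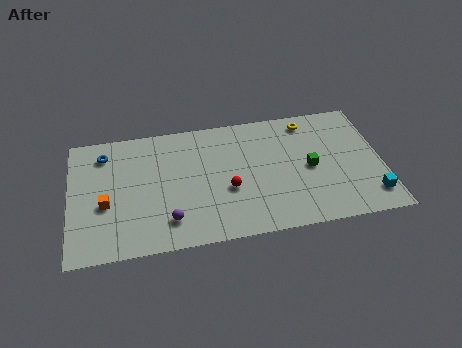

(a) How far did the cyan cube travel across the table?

3.2

The cyan cube was near (13.7, 2.0) before and (16.9, 1.8) after, so it travelled √(3.2² + 0.2²) ≈ 3.2 units.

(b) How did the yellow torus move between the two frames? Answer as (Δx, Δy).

(-2.0, -0.1)

The yellow torus started near (15.7, 8.2) and ended near (13.7, 8.1).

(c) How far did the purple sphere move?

3.3

The purple sphere moved from about (6.3, 5.2) to (5.5, 2.0), a distance of √(0.8² + 3.2²) ≈ 3.3.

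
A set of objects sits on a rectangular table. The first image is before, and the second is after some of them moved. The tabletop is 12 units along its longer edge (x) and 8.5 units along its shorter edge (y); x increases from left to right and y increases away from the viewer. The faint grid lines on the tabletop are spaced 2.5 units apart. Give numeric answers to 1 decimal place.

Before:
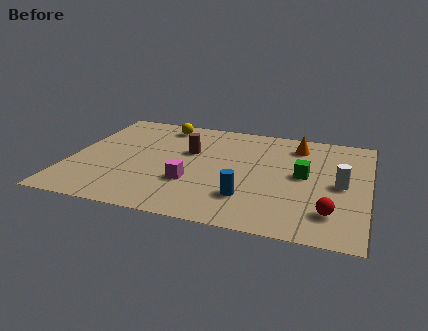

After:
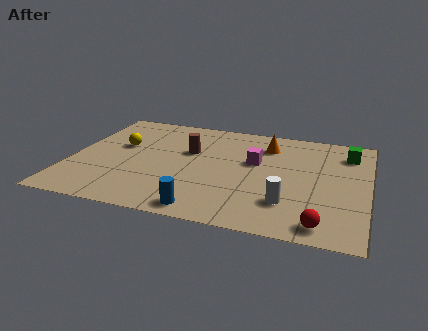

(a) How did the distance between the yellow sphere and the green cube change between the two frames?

+2.7

They were about 6.6 units apart before and 9.3 after — 2.7 units further apart.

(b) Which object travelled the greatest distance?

the magenta cube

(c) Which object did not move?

the brown cylinder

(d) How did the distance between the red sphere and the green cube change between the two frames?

+2.9

They were about 2.9 units apart before and 5.8 after — 2.9 units further apart.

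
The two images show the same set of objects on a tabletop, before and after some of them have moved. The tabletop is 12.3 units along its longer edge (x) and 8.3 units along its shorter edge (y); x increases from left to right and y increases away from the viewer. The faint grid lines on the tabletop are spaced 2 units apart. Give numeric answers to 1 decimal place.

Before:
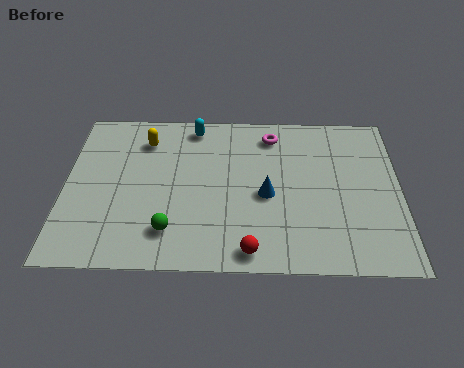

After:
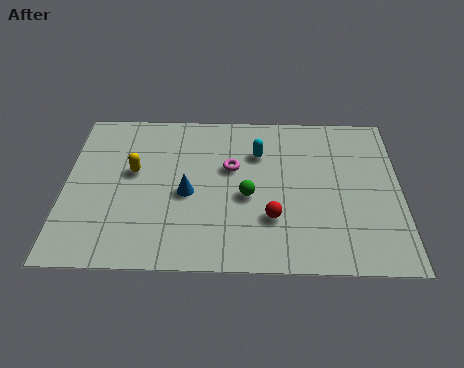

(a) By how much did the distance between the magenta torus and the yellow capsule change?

-1.1

Before: roughly 4.7 units apart; after: 3.6. That's 1.1 units closer together.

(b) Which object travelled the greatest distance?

the green sphere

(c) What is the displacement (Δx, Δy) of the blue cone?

(-2.9, 0.0)

The blue cone started near (7.4, 3.7) and ended near (4.5, 3.7).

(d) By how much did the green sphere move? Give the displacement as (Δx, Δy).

(2.8, 1.8)

From the two frames, the green sphere sits at roughly (3.9, 1.8) before and (6.7, 3.6) after.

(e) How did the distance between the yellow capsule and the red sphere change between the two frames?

-1.2

They were about 6.8 units apart before and 5.6 after — 1.2 units closer together.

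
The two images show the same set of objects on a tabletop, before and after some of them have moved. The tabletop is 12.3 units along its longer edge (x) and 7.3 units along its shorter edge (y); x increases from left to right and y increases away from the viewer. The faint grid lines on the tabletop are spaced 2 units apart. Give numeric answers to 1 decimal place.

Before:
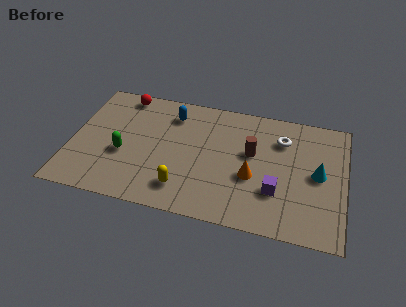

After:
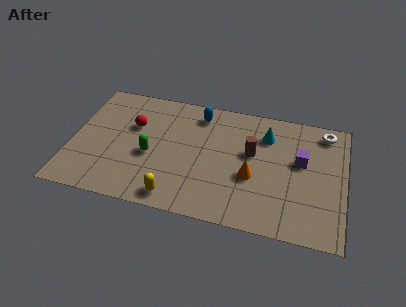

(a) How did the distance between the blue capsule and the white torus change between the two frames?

+0.7

They were about 5.0 units apart before and 5.7 after — 0.7 units further apart.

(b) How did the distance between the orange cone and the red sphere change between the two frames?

-1.3

Before: roughly 7.1 units apart; after: 5.8. That's 1.3 units closer together.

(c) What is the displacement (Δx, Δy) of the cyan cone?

(-2.4, 1.8)

From the two frames, the cyan cone sits at roughly (11.1, 3.7) before and (8.7, 5.5) after.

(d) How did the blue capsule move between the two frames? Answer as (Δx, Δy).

(1.2, 0.3)

From the two frames, the blue capsule sits at roughly (4.4, 5.8) before and (5.6, 6.1) after.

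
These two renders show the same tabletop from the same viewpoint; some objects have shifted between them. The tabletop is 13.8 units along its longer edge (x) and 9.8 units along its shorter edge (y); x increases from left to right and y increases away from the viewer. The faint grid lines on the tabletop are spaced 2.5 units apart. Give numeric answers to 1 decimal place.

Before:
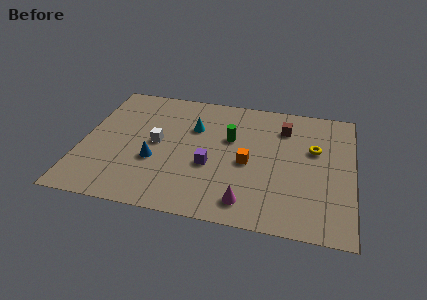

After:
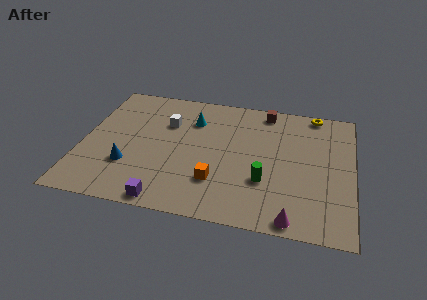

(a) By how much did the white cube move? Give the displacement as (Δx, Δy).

(0.4, 1.7)

The white cube was at about (3.8, 5.0) and moved to about (4.2, 6.7).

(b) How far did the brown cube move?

1.6

From (10.2, 7.5) to (9.2, 8.7), the brown cube covered √(1.0² + 1.2²) ≈ 1.6 units.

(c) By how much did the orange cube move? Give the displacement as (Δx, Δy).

(-1.5, -1.7)

From the two frames, the orange cube sits at roughly (8.5, 4.4) before and (7.0, 2.7) after.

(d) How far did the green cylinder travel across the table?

3.5

The green cylinder moved from about (7.5, 6.1) to (9.4, 3.2), a distance of √(1.9² + 2.9²) ≈ 3.5.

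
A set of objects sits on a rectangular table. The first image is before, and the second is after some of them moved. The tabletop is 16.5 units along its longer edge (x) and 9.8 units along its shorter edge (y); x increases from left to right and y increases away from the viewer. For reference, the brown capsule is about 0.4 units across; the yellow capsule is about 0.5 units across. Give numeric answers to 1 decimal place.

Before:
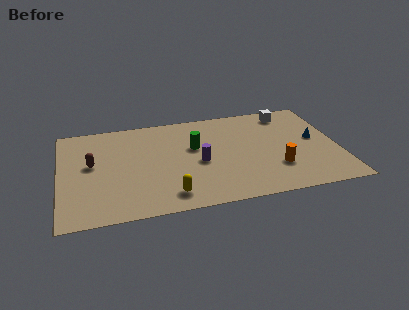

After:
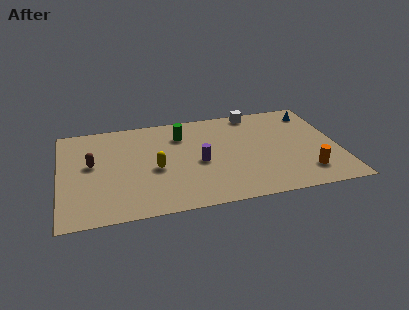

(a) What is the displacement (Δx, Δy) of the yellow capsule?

(-0.7, 2.7)

The yellow capsule was at about (6.3, 1.6) and moved to about (5.6, 4.3).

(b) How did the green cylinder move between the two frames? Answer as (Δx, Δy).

(-0.7, 1.4)

The green cylinder was at about (8.0, 6.0) and moved to about (7.3, 7.4).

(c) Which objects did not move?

the brown capsule and the purple cylinder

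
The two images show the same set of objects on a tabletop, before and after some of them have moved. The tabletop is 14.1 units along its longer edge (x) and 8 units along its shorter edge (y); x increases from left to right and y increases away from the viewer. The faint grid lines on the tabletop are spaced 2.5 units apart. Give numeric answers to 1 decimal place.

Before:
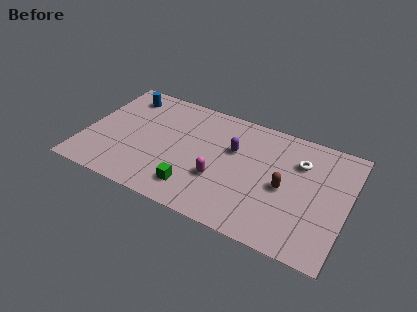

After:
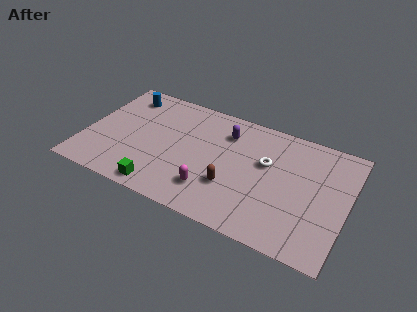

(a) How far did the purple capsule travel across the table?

1.1

The purple capsule moved from about (7.9, 5.1) to (7.4, 6.1), a distance of √(0.5² + 1.0²) ≈ 1.1.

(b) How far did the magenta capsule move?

0.9

The magenta capsule moved from about (7.4, 2.8) to (7.1, 1.9), a distance of √(0.3² + 0.9²) ≈ 0.9.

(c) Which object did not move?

the blue cylinder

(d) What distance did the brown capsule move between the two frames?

2.9

The brown capsule was near (10.8, 3.7) before and (8.1, 2.6) after, so it travelled √(2.7² + 1.1²) ≈ 2.9 units.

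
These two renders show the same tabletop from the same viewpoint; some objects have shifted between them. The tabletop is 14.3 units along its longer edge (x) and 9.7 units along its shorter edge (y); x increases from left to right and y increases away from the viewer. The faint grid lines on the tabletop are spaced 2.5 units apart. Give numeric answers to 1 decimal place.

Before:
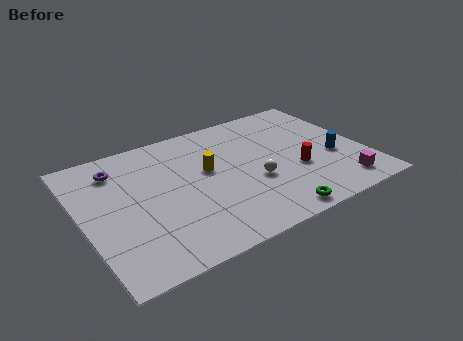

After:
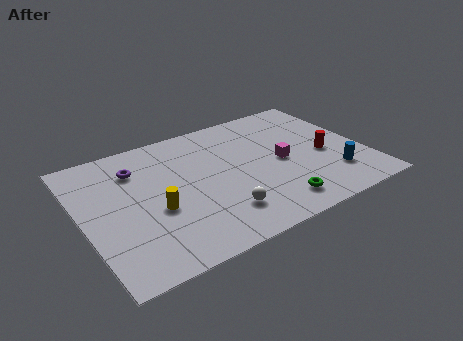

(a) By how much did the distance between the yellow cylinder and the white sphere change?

+0.6

The distance was about 2.8 in the first image and 3.4 in the second, so they moved 0.6 units further apart.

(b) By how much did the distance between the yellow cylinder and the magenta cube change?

-0.8

Before: roughly 7.4 units apart; after: 6.6. That's 0.8 units closer together.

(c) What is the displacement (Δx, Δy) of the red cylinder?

(1.6, 0.6)

The red cylinder started near (10.7, 3.6) and ended near (12.3, 4.2).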